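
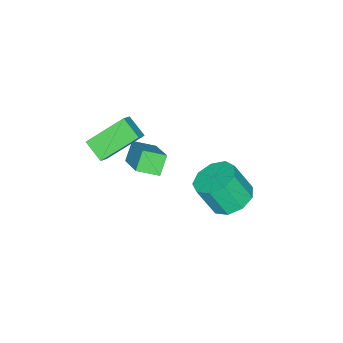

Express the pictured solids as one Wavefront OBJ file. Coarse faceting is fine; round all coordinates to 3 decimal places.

v 2.419 -4.015 2.971
v 1.14 -2.879 4.257
v 2.681 -3.044 2.373
v 1.402 -1.908 3.659
v 3.058 -3.872 3.481
v 1.779 -2.736 4.767
v 3.32 -2.901 2.883
v 2.041 -1.765 4.169
v 0.971 2.401 1.181
v 1.943 2.161 0.834
v 2.281 1.419 2.291
v 1.309 1.659 2.639
v 1.95 2.808 1.162
v 2.288 2.066 2.619
v 1.498 3.264 1.499
v 1.836 2.522 2.956
v 0.8 3.317 1.687
v 1.138 2.575 3.145
v 0.182 2.941 1.639
v 0.52 2.199 3.096
v -0.067 2.312 1.377
v 0.271 1.57 2.834
v 0.17 1.725 1.023
v 0.508 0.983 2.48
v 0.782 1.455 0.743
v 1.119 0.712 2.201
v 1.482 1.627 0.669
v 1.82 0.885 2.126
v 0.534 -3.61 -0.117
v -0.18 -3.715 0.726
v -0.102 -2.741 -0.547
v -0.816 -2.846 0.296
v 1.656 -2.234 1.004
v 0.942 -2.339 1.847
v 1.02 -1.365 0.574
v 0.306 -1.47 1.417
f 2 4 1
f 5 2 1
f 1 4 3
f 3 5 1
f 2 8 4
f 6 2 5
f 6 8 2
f 4 8 3
f 7 5 3
f 3 8 7
f 7 6 5
f 8 6 7
f 10 9 13
f 10 13 11
f 11 13 14
f 11 14 12
f 13 9 15
f 13 15 14
f 14 15 16
f 14 16 12
f 15 9 17
f 15 17 16
f 16 17 18
f 16 18 12
f 17 9 19
f 17 19 18
f 18 19 20
f 18 20 12
f 19 9 21
f 19 21 20
f 20 21 22
f 20 22 12
f 21 9 23
f 21 23 22
f 22 23 24
f 22 24 12
f 23 9 25
f 23 25 24
f 24 25 26
f 24 26 12
f 25 9 27
f 25 27 26
f 26 27 28
f 26 28 12
f 27 9 10
f 27 10 28
f 28 10 11
f 28 11 12
f 30 32 29
f 33 30 29
f 29 32 31
f 31 33 29
f 30 36 32
f 34 30 33
f 34 36 30
f 32 36 31
f 35 33 31
f 31 36 35
f 35 34 33
f 36 34 35



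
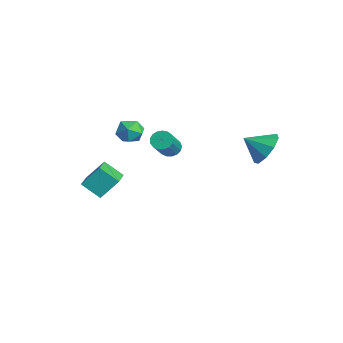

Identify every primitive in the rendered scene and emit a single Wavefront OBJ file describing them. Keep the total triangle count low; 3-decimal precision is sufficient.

v -4.633 -3.479 -4.151
v -4.499 -2.512 -3.078
v -3.956 -2.672 -4.963
v -3.822 -1.705 -3.89
v -3.058 -4.275 -3.63
v -2.924 -3.308 -2.557
v -2.381 -3.468 -4.442
v -2.247 -2.501 -3.369
v -2.593 -1.645 -0.143
v -2.107 -1.164 0.347
v -1.953 -2.756 0.313
v -1.467 -2.275 0.803
v -2.286 -2.358 0.975
v -2.682 -1.671 0.693
v -1.378 -2.249 -0.033
v -1.774 -1.562 -0.315
v -1.356 -1.537 0.414
v -1.917 -1.604 1.038
v -2.143 -2.316 -0.378
v -2.704 -2.383 0.246
v -3.879 0.912 -2.347
v -3.425 0.851 -2.78
v -2.327 -0.032 -1.505
v -2.781 0.028 -1.073
v -3.365 1.116 -2.649
v -2.267 0.233 -1.374
v -3.422 1.334 -2.448
v -2.324 0.45 -1.173
v -3.584 1.455 -2.225
v -2.487 0.572 -0.95
v -3.814 1.451 -2.029
v -2.716 0.568 -0.754
v -4.058 1.324 -1.907
v -2.961 0.441 -0.632
v -4.262 1.103 -1.885
v -3.164 0.22 -0.61
v -4.377 0.837 -1.969
v -3.28 -0.046 -0.695
v -4.379 0.589 -2.14
v -3.281 -0.294 -0.866
v -4.266 0.415 -2.359
v -3.168 -0.469 -1.084
v -4.064 0.354 -2.574
v -2.966 -0.529 -1.3
v -3.82 0.421 -2.738
v -2.722 -0.462 -1.463
v -3.589 0.601 -2.812
v -2.491 -0.283 -1.538
v 2.636 3.489 0.362
v 3.551 3.496 0.935
v 2.184 2.451 1.098
v 3.052 3.938 1.252
v 2.357 4.17 1.153
v 1.793 4.083 0.684
v 1.624 3.718 0.064
v 1.928 3.246 -0.416
v 2.563 2.887 -0.532
v 3.233 2.81 -0.229
v 3.623 3.051 0.35
f 2 4 1
f 5 2 1
f 1 4 3
f 3 5 1
f 2 8 4
f 6 2 5
f 6 8 2
f 4 8 3
f 7 5 3
f 3 8 7
f 7 6 5
f 8 6 7
f 9 20 14
f 9 14 10
f 9 10 16
f 9 16 19
f 9 19 20
f 10 14 18
f 14 20 13
f 20 19 11
f 19 16 15
f 16 10 17
f 12 18 13
f 12 13 11
f 12 11 15
f 12 15 17
f 12 17 18
f 13 18 14
f 11 13 20
f 15 11 19
f 17 15 16
f 18 17 10
f 22 21 25
f 22 25 23
f 23 25 26
f 23 26 24
f 25 21 27
f 25 27 26
f 26 27 28
f 26 28 24
f 27 21 29
f 27 29 28
f 28 29 30
f 28 30 24
f 29 21 31
f 29 31 30
f 30 31 32
f 30 32 24
f 31 21 33
f 31 33 32
f 32 33 34
f 32 34 24
f 33 21 35
f 33 35 34
f 34 35 36
f 34 36 24
f 35 21 37
f 35 37 36
f 36 37 38
f 36 38 24
f 37 21 39
f 37 39 38
f 38 39 40
f 38 40 24
f 39 21 41
f 39 41 40
f 40 41 42
f 40 42 24
f 41 21 43
f 41 43 42
f 42 43 44
f 42 44 24
f 43 21 45
f 43 45 44
f 44 45 46
f 44 46 24
f 45 21 47
f 45 47 46
f 46 47 48
f 46 48 24
f 47 21 22
f 47 22 48
f 48 22 23
f 48 23 24
f 50 49 52
f 50 52 51
f 52 49 53
f 52 53 51
f 53 49 54
f 53 54 51
f 54 49 55
f 54 55 51
f 55 49 56
f 55 56 51
f 56 49 57
f 56 57 51
f 57 49 58
f 57 58 51
f 58 49 59
f 58 59 51
f 59 49 50
f 59 50 51



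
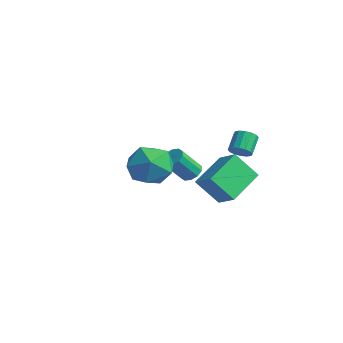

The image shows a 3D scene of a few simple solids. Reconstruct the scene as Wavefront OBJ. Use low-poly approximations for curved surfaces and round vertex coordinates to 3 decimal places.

v -0.077 3.504 -1.527
v 0.385 3.444 -1.181
v -0.061 4.136 -0.467
v -0.523 4.196 -0.813
v 0.452 3.674 -1.362
v 0.006 4.366 -0.647
v 0.378 3.859 -1.587
v -0.068 4.551 -0.872
v 0.182 3.948 -1.796
v -0.264 4.64 -1.081
v -0.084 3.919 -1.933
v -0.529 4.611 -1.218
v -0.348 3.778 -1.961
v -0.793 4.47 -1.247
v -0.539 3.564 -1.873
v -0.985 4.256 -1.159
v -0.606 3.334 -1.693
v -1.052 4.026 -0.978
v -0.532 3.149 -1.468
v -0.978 3.841 -0.753
v -0.336 3.06 -1.259
v -0.782 3.752 -0.544
v -0.071 3.089 -1.122
v -0.516 3.781 -0.407
v 0.193 3.23 -1.093
v -0.252 3.922 -0.379
v -3.934 3.61 -4.379
v -3.475 3.266 -4.614
v -3.607 2.246 -3.375
v -4.066 2.59 -3.141
v -3.319 3.528 -4.381
v -3.451 2.508 -3.143
v -3.399 3.822 -4.148
v -3.531 2.801 -2.91
v -3.683 4.034 -4.003
v -3.815 3.014 -2.765
v -4.063 4.085 -4.002
v -4.195 3.065 -2.763
v -4.393 3.954 -4.145
v -4.525 2.934 -2.906
v -4.549 3.692 -4.377
v -4.681 2.672 -3.139
v -4.469 3.399 -4.61
v -4.601 2.378 -3.372
v -4.185 3.186 -4.755
v -4.317 2.166 -3.517
v -3.805 3.135 -4.757
v -3.937 2.115 -3.518
v -1.911 2.335 -3.853
v -0.797 2.357 -3.202
v -2.444 4.168 -3.003
v -1.33 4.19 -2.352
v -1.17 3.15 -5.148
v -0.056 3.172 -4.497
v -1.703 4.983 -4.298
v -0.589 5.005 -3.647
v 0.381 -0.846 -0.094
v 1.021 -1.101 -1.114
v -1.181 -1.839 -0.826
v -0.541 -2.094 -1.846
v -0.227 -2.614 -0.776
v 0.738 -2.001 -0.324
v -0.898 -0.939 -1.616
v 0.067 -0.326 -1.164
v 0.23 -1.158 -2.054
v 0.645 -2.194 -1.535
v -0.805 -0.746 -0.405
v -0.39 -1.782 0.114
f 2 1 5
f 2 5 3
f 3 5 6
f 3 6 4
f 5 1 7
f 5 7 6
f 6 7 8
f 6 8 4
f 7 1 9
f 7 9 8
f 8 9 10
f 8 10 4
f 9 1 11
f 9 11 10
f 10 11 12
f 10 12 4
f 11 1 13
f 11 13 12
f 12 13 14
f 12 14 4
f 13 1 15
f 13 15 14
f 14 15 16
f 14 16 4
f 15 1 17
f 15 17 16
f 16 17 18
f 16 18 4
f 17 1 19
f 17 19 18
f 18 19 20
f 18 20 4
f 19 1 21
f 19 21 20
f 20 21 22
f 20 22 4
f 21 1 23
f 21 23 22
f 22 23 24
f 22 24 4
f 23 1 25
f 23 25 24
f 24 25 26
f 24 26 4
f 25 1 2
f 25 2 26
f 26 2 3
f 26 3 4
f 28 27 31
f 28 31 29
f 29 31 32
f 29 32 30
f 31 27 33
f 31 33 32
f 32 33 34
f 32 34 30
f 33 27 35
f 33 35 34
f 34 35 36
f 34 36 30
f 35 27 37
f 35 37 36
f 36 37 38
f 36 38 30
f 37 27 39
f 37 39 38
f 38 39 40
f 38 40 30
f 39 27 41
f 39 41 40
f 40 41 42
f 40 42 30
f 41 27 43
f 41 43 42
f 42 43 44
f 42 44 30
f 43 27 45
f 43 45 44
f 44 45 46
f 44 46 30
f 45 27 47
f 45 47 46
f 46 47 48
f 46 48 30
f 47 27 28
f 47 28 48
f 48 28 29
f 48 29 30
f 50 52 49
f 53 50 49
f 49 52 51
f 51 53 49
f 50 56 52
f 54 50 53
f 54 56 50
f 52 56 51
f 55 53 51
f 51 56 55
f 55 54 53
f 56 54 55
f 57 68 62
f 57 62 58
f 57 58 64
f 57 64 67
f 57 67 68
f 58 62 66
f 62 68 61
f 68 67 59
f 67 64 63
f 64 58 65
f 60 66 61
f 60 61 59
f 60 59 63
f 60 63 65
f 60 65 66
f 61 66 62
f 59 61 68
f 63 59 67
f 65 63 64
f 66 65 58



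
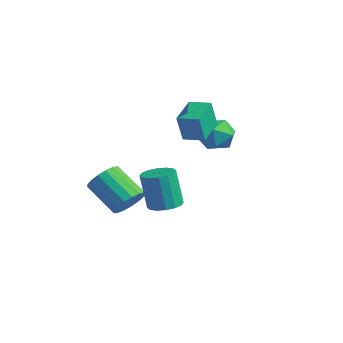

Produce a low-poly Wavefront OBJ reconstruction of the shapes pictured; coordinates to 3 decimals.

v -0.864 1.741 0.323
v -0.868 1.364 1.826
v -1.699 3.144 0.673
v -1.703 2.767 2.176
v 0.123 2.293 0.464
v 0.119 1.916 1.967
v -0.712 3.696 0.814
v -0.716 3.319 2.317
v -1.548 4.518 -0.832
v -0.512 4.296 -0.9
v -1.648 3.604 0.62
v -0.612 3.382 0.552
v -0.93 4.373 0.765
v -0.868 4.937 -0.133
v -1.292 2.963 -0.147
v -1.23 3.527 -1.045
v -0.353 3.335 -0.477
v -0.13 4.206 0.087
v -2.03 3.694 -0.367
v -1.807 4.565 0.197
v 2.655 -2.015 -1.238
v 3.318 -2.477 -1.096
v 2.867 -2.547 0.78
v 2.205 -2.085 0.638
v 3.451 -2.077 -1.049
v 3 -2.147 0.827
v 3.371 -1.66 -1.053
v 2.92 -1.73 0.823
v 3.099 -1.338 -1.106
v 2.648 -1.408 0.77
v 2.708 -1.198 -1.194
v 2.258 -1.268 0.681
v 2.304 -1.277 -1.295
v 1.853 -1.346 0.581
v 1.993 -1.553 -1.38
v 1.542 -1.623 0.496
v 1.86 -1.953 -1.427
v 1.409 -2.023 0.449
v 1.94 -2.37 -1.423
v 1.489 -2.44 0.453
v 2.212 -2.692 -1.37
v 1.761 -2.762 0.506
v 2.602 -2.832 -1.281
v 2.152 -2.902 0.594
v 3.007 -2.754 -1.181
v 2.556 -2.823 0.695
v -2.113 -0.472 -3.792
v -1.635 -1.124 -3.274
v -3.329 -1.44 -2.109
v -3.807 -0.788 -2.628
v -1.557 -0.728 -3.053
v -3.251 -1.045 -1.888
v -1.606 -0.275 -3.002
v -3.3 -0.591 -1.837
v -1.771 0.134 -3.131
v -3.465 -0.182 -1.966
v -2.015 0.404 -3.412
v -3.709 0.088 -2.247
v -2.281 0.473 -3.78
v -3.975 0.157 -2.615
v -2.509 0.326 -4.151
v -4.203 0.01 -2.986
v -2.646 -0.004 -4.44
v -4.34 -0.32 -3.275
v -2.661 -0.441 -4.58
v -4.355 -0.758 -3.415
v -2.55 -0.885 -4.54
v -4.244 -1.202 -3.375
v -2.34 -1.235 -4.329
v -4.033 -1.551 -3.164
v -2.077 -1.41 -3.995
v -3.771 -1.726 -2.83
v -1.823 -1.369 -3.614
v -3.517 -1.686 -2.449
f 2 4 1
f 5 2 1
f 1 4 3
f 3 5 1
f 2 8 4
f 6 2 5
f 6 8 2
f 4 8 3
f 7 5 3
f 3 8 7
f 7 6 5
f 8 6 7
f 9 20 14
f 9 14 10
f 9 10 16
f 9 16 19
f 9 19 20
f 10 14 18
f 14 20 13
f 20 19 11
f 19 16 15
f 16 10 17
f 12 18 13
f 12 13 11
f 12 11 15
f 12 15 17
f 12 17 18
f 13 18 14
f 11 13 20
f 15 11 19
f 17 15 16
f 18 17 10
f 22 21 25
f 22 25 23
f 23 25 26
f 23 26 24
f 25 21 27
f 25 27 26
f 26 27 28
f 26 28 24
f 27 21 29
f 27 29 28
f 28 29 30
f 28 30 24
f 29 21 31
f 29 31 30
f 30 31 32
f 30 32 24
f 31 21 33
f 31 33 32
f 32 33 34
f 32 34 24
f 33 21 35
f 33 35 34
f 34 35 36
f 34 36 24
f 35 21 37
f 35 37 36
f 36 37 38
f 36 38 24
f 37 21 39
f 37 39 38
f 38 39 40
f 38 40 24
f 39 21 41
f 39 41 40
f 40 41 42
f 40 42 24
f 41 21 43
f 41 43 42
f 42 43 44
f 42 44 24
f 43 21 45
f 43 45 44
f 44 45 46
f 44 46 24
f 45 21 22
f 45 22 46
f 46 22 23
f 46 23 24
f 48 47 51
f 48 51 49
f 49 51 52
f 49 52 50
f 51 47 53
f 51 53 52
f 52 53 54
f 52 54 50
f 53 47 55
f 53 55 54
f 54 55 56
f 54 56 50
f 55 47 57
f 55 57 56
f 56 57 58
f 56 58 50
f 57 47 59
f 57 59 58
f 58 59 60
f 58 60 50
f 59 47 61
f 59 61 60
f 60 61 62
f 60 62 50
f 61 47 63
f 61 63 62
f 62 63 64
f 62 64 50
f 63 47 65
f 63 65 64
f 64 65 66
f 64 66 50
f 65 47 67
f 65 67 66
f 66 67 68
f 66 68 50
f 67 47 69
f 67 69 68
f 68 69 70
f 68 70 50
f 69 47 71
f 69 71 70
f 70 71 72
f 70 72 50
f 71 47 73
f 71 73 72
f 72 73 74
f 72 74 50
f 73 47 48
f 73 48 74
f 74 48 49
f 74 49 50



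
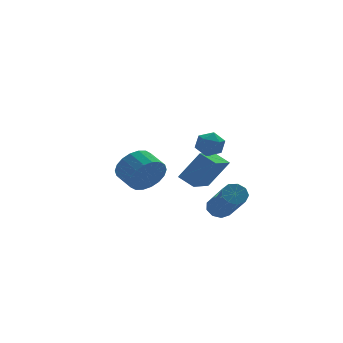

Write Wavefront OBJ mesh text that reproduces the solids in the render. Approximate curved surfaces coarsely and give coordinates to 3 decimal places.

v 1.563 -0.767 2.144
v 1.841 -0.408 2.654
v 2.559 -1.172 1.886
v 2.837 -0.813 2.396
v 2.425 -1.34 2.534
v 1.809 -1.09 2.694
v 2.591 -0.49 1.846
v 1.975 -0.24 2.006
v 2.476 -0.237 2.471
v 2.373 -0.762 2.896
v 2.027 -0.818 1.644
v 1.924 -1.343 2.069
v 2.592 2.613 -1.363
v 2.081 3.201 -0.932
v 3.691 3.961 -1.899
v 3.18 4.549 -1.468
v 3.5 2.411 -0.012
v 2.989 2.999 0.419
v 4.599 3.759 -0.548
v 4.088 4.347 -0.117
v 2.795 -0.257 -1.542
v 3.143 -0.539 -1.91
v 3.253 -2.185 -0.547
v 2.905 -1.903 -0.178
v 3.359 -0.319 -1.662
v 3.469 -1.965 -0.298
v 3.312 -0.069 -1.357
v 3.422 -1.715 0.007
v 3.022 0.092 -1.138
v 3.133 -1.554 0.225
v 2.627 0.09 -1.109
v 2.737 -1.556 0.255
v 2.31 -0.074 -1.282
v 2.42 -1.72 0.082
v 2.22 -0.324 -1.576
v 2.33 -1.97 -0.213
v 2.399 -0.543 -1.855
v 2.509 -2.189 -0.491
v 2.763 -0.628 -1.987
v 2.873 -2.274 -0.623
v -0.747 -1.965 1.225
v -0.488 -1.573 0.469
v -0.814 -0.683 0.819
v -1.073 -1.075 1.575
v -0.862 -1.679 0.39
v -1.187 -0.789 0.74
v -1.213 -1.841 0.477
v -1.538 -0.951 0.826
v -1.471 -2.028 0.711
v -1.797 -1.138 1.061
v -1.586 -2.202 1.048
v -1.912 -1.312 1.398
v -1.535 -2.33 1.42
v -1.861 -1.44 1.769
v -1.328 -2.385 1.753
v -1.654 -1.495 2.102
v -1.006 -2.357 1.981
v -1.332 -1.467 2.331
v -0.633 -2.251 2.06
v -0.958 -1.361 2.41
v -0.282 -2.089 1.974
v -0.607 -1.199 2.323
v -0.023 -1.902 1.739
v -0.349 -1.012 2.089
v 0.092 -1.728 1.402
v -0.234 -0.838 1.752
v 0.041 -1.6 1.031
v -0.285 -0.71 1.38
v -0.166 -1.545 0.698
v -0.492 -0.655 1.047
f 1 12 6
f 1 6 2
f 1 2 8
f 1 8 11
f 1 11 12
f 2 6 10
f 6 12 5
f 12 11 3
f 11 8 7
f 8 2 9
f 4 10 5
f 4 5 3
f 4 3 7
f 4 7 9
f 4 9 10
f 5 10 6
f 3 5 12
f 7 3 11
f 9 7 8
f 10 9 2
f 14 16 13
f 17 14 13
f 13 16 15
f 15 17 13
f 14 20 16
f 18 14 17
f 18 20 14
f 16 20 15
f 19 17 15
f 15 20 19
f 19 18 17
f 20 18 19
f 22 21 25
f 22 25 23
f 23 25 26
f 23 26 24
f 25 21 27
f 25 27 26
f 26 27 28
f 26 28 24
f 27 21 29
f 27 29 28
f 28 29 30
f 28 30 24
f 29 21 31
f 29 31 30
f 30 31 32
f 30 32 24
f 31 21 33
f 31 33 32
f 32 33 34
f 32 34 24
f 33 21 35
f 33 35 34
f 34 35 36
f 34 36 24
f 35 21 37
f 35 37 36
f 36 37 38
f 36 38 24
f 37 21 39
f 37 39 38
f 38 39 40
f 38 40 24
f 39 21 22
f 39 22 40
f 40 22 23
f 40 23 24
f 42 41 45
f 42 45 43
f 43 45 46
f 43 46 44
f 45 41 47
f 45 47 46
f 46 47 48
f 46 48 44
f 47 41 49
f 47 49 48
f 48 49 50
f 48 50 44
f 49 41 51
f 49 51 50
f 50 51 52
f 50 52 44
f 51 41 53
f 51 53 52
f 52 53 54
f 52 54 44
f 53 41 55
f 53 55 54
f 54 55 56
f 54 56 44
f 55 41 57
f 55 57 56
f 56 57 58
f 56 58 44
f 57 41 59
f 57 59 58
f 58 59 60
f 58 60 44
f 59 41 61
f 59 61 60
f 60 61 62
f 60 62 44
f 61 41 63
f 61 63 62
f 62 63 64
f 62 64 44
f 63 41 65
f 63 65 64
f 64 65 66
f 64 66 44
f 65 41 67
f 65 67 66
f 66 67 68
f 66 68 44
f 67 41 69
f 67 69 68
f 68 69 70
f 68 70 44
f 69 41 42
f 69 42 70
f 70 42 43
f 70 43 44



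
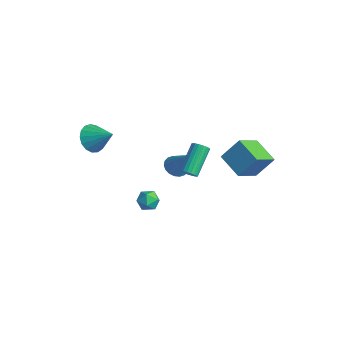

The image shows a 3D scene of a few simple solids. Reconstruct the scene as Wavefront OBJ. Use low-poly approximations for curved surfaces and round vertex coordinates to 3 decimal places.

v 2.483 0.21 0.473
v 2.723 -0.087 0.923
v 1.936 1.393 2.317
v 1.697 1.69 1.867
v 2.914 0.079 0.855
v 2.127 1.559 2.249
v 3.02 0.272 0.71
v 2.233 1.751 2.105
v 3.02 0.452 0.519
v 2.233 1.931 1.914
v 2.913 0.584 0.319
v 2.127 2.063 1.713
v 2.722 0.642 0.149
v 1.935 2.122 1.543
v 2.483 0.615 0.043
v 1.696 2.094 1.438
v 2.244 0.507 0.023
v 1.457 1.987 1.417
v 2.053 0.341 0.091
v 1.266 1.821 1.485
v 1.947 0.149 0.235
v 1.16 1.628 1.63
v 1.947 -0.031 0.426
v 1.16 1.448 1.821
v 2.053 -0.163 0.627
v 1.267 1.316 2.021
v 2.245 -0.222 0.797
v 1.458 1.258 2.191
v 2.484 -0.194 0.902
v 1.697 1.285 2.297
v 2.083 4.301 -0.104
v 2.49 2.619 0.957
v 2.586 5.303 1.291
v 2.992 3.621 2.353
v 3.848 4.319 -0.753
v 4.254 2.637 0.309
v 4.35 5.321 0.643
v 4.757 3.639 1.704
v -1.271 1.943 -2.215
v -0.58 2.101 -2.683
v -0.089 2.137 -0.405
v -0.724 2.446 -2.626
v -0.976 2.691 -2.488
v -1.287 2.789 -2.295
v -1.595 2.718 -2.087
v -1.838 2.494 -1.904
v -1.969 2.161 -1.782
v -1.962 1.784 -1.746
v -1.818 1.439 -1.803
v -1.566 1.194 -1.941
v -1.255 1.097 -2.134
v -0.948 1.167 -2.342
v -0.704 1.391 -2.526
v -0.573 1.724 -2.647
v -1.71 -3.912 2.927
v -1.022 -4.429 2.308
v -0.37 -3.308 3.913
v -1.066 -3.973 2.088
v -1.257 -3.504 2.06
v -1.552 -3.129 2.231
v -1.883 -2.932 2.562
v -2.175 -2.961 2.976
v -2.36 -3.207 3.379
v -2.396 -3.615 3.679
v -2.276 -4.09 3.806
v -2.025 -4.526 3.732
v -1.703 -4.82 3.474
v -1.382 -4.907 3.091
v -1.137 -4.765 2.67
v 0.343 -0.849 -2.189
v 1.108 -1.094 -2.353
v -0.128 -1.726 -3.067
v 0.637 -1.971 -3.231
v 0.301 -2.137 -2.502
v 0.592 -1.595 -1.959
v 0.388 -1.225 -3.461
v 0.679 -0.683 -2.918
v 1.136 -1.327 -3.14
v 1.082 -1.891 -2.547
v -0.102 -0.929 -2.873
v -0.156 -1.493 -2.28
f 2 1 5
f 2 5 3
f 3 5 6
f 3 6 4
f 5 1 7
f 5 7 6
f 6 7 8
f 6 8 4
f 7 1 9
f 7 9 8
f 8 9 10
f 8 10 4
f 9 1 11
f 9 11 10
f 10 11 12
f 10 12 4
f 11 1 13
f 11 13 12
f 12 13 14
f 12 14 4
f 13 1 15
f 13 15 14
f 14 15 16
f 14 16 4
f 15 1 17
f 15 17 16
f 16 17 18
f 16 18 4
f 17 1 19
f 17 19 18
f 18 19 20
f 18 20 4
f 19 1 21
f 19 21 20
f 20 21 22
f 20 22 4
f 21 1 23
f 21 23 22
f 22 23 24
f 22 24 4
f 23 1 25
f 23 25 24
f 24 25 26
f 24 26 4
f 25 1 27
f 25 27 26
f 26 27 28
f 26 28 4
f 27 1 29
f 27 29 28
f 28 29 30
f 28 30 4
f 29 1 2
f 29 2 30
f 30 2 3
f 30 3 4
f 32 34 31
f 35 32 31
f 31 34 33
f 33 35 31
f 32 38 34
f 36 32 35
f 36 38 32
f 34 38 33
f 37 35 33
f 33 38 37
f 37 36 35
f 38 36 37
f 40 39 42
f 40 42 41
f 42 39 43
f 42 43 41
f 43 39 44
f 43 44 41
f 44 39 45
f 44 45 41
f 45 39 46
f 45 46 41
f 46 39 47
f 46 47 41
f 47 39 48
f 47 48 41
f 48 39 49
f 48 49 41
f 49 39 50
f 49 50 41
f 50 39 51
f 50 51 41
f 51 39 52
f 51 52 41
f 52 39 53
f 52 53 41
f 53 39 54
f 53 54 41
f 54 39 40
f 54 40 41
f 56 55 58
f 56 58 57
f 58 55 59
f 58 59 57
f 59 55 60
f 59 60 57
f 60 55 61
f 60 61 57
f 61 55 62
f 61 62 57
f 62 55 63
f 62 63 57
f 63 55 64
f 63 64 57
f 64 55 65
f 64 65 57
f 65 55 66
f 65 66 57
f 66 55 67
f 66 67 57
f 67 55 68
f 67 68 57
f 68 55 69
f 68 69 57
f 69 55 56
f 69 56 57
f 70 81 75
f 70 75 71
f 70 71 77
f 70 77 80
f 70 80 81
f 71 75 79
f 75 81 74
f 81 80 72
f 80 77 76
f 77 71 78
f 73 79 74
f 73 74 72
f 73 72 76
f 73 76 78
f 73 78 79
f 74 79 75
f 72 74 81
f 76 72 80
f 78 76 77
f 79 78 71



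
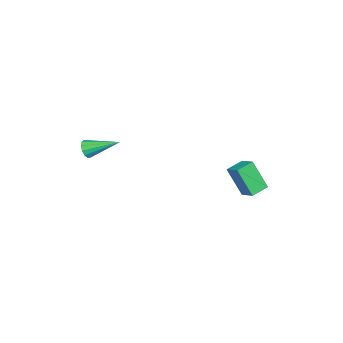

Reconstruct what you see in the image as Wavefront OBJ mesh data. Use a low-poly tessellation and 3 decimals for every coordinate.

v 2.669 -4.438 0.801
v 3.072 -4.578 1.265
v 2.371 -2.582 1.619
v 3.265 -4.432 1.005
v 3.269 -4.288 0.681
v 3.083 -4.192 0.394
v 2.765 -4.173 0.237
v 2.417 -4.239 0.258
v 2.149 -4.368 0.452
v 2.046 -4.519 0.757
v 2.141 -4.644 1.075
v 2.403 -4.704 1.306
v 2.75 -4.679 1.377
v -1.336 3.206 -3.504
v -1.432 2.242 -1.709
v -2.333 3.748 -3.266
v -2.429 2.785 -1.47
v -0.771 4.035 -3.03
v -0.867 3.072 -1.234
v -1.768 4.578 -2.791
v -1.864 3.614 -0.996
f 2 1 4
f 2 4 3
f 4 1 5
f 4 5 3
f 5 1 6
f 5 6 3
f 6 1 7
f 6 7 3
f 7 1 8
f 7 8 3
f 8 1 9
f 8 9 3
f 9 1 10
f 9 10 3
f 10 1 11
f 10 11 3
f 11 1 12
f 11 12 3
f 12 1 13
f 12 13 3
f 13 1 2
f 13 2 3
f 15 17 14
f 18 15 14
f 14 17 16
f 16 18 14
f 15 21 17
f 19 15 18
f 19 21 15
f 17 21 16
f 20 18 16
f 16 21 20
f 20 19 18
f 21 19 20



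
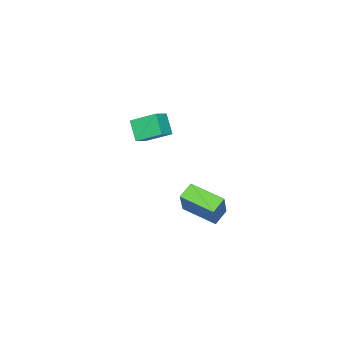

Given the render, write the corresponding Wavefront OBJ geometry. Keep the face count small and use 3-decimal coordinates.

v -1.027 2.331 -0.542
v -1.915 2.239 -0.008
v -1.541 4.223 -1.07
v -2.429 4.13 -0.536
v -0.071 3.07 1.176
v -0.959 2.977 1.71
v -0.585 4.961 0.648
v -1.473 4.869 1.182
v -4.028 -3.916 2.356
v -4.621 -2.497 3.232
v -3.651 -3.074 1.25
v -4.244 -1.656 2.126
v -3.096 -3.784 2.774
v -3.689 -2.366 3.65
v -2.719 -2.943 1.668
v -3.312 -1.524 2.544
f 2 4 1
f 5 2 1
f 1 4 3
f 3 5 1
f 2 8 4
f 6 2 5
f 6 8 2
f 4 8 3
f 7 5 3
f 3 8 7
f 7 6 5
f 8 6 7
f 10 12 9
f 13 10 9
f 9 12 11
f 11 13 9
f 10 16 12
f 14 10 13
f 14 16 10
f 12 16 11
f 15 13 11
f 11 16 15
f 15 14 13
f 16 14 15



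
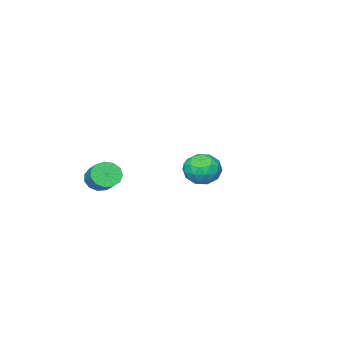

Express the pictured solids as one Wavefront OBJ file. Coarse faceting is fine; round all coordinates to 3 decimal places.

v 0.486 2.931 -1.783
v 1.056 2.243 -1.794
v -0.456 2.137 -1.026
v 0.114 1.449 -1.037
v 0.305 2.18 -0.56
v 0.888 2.671 -1.028
v -0.288 1.709 -1.792
v 0.295 2.2 -2.26
v 0.578 1.488 -1.8
v 0.945 1.779 -1.039
v -0.345 2.601 -1.781
v 0.022 2.892 -1.02
v 0.854 2.656 -1.855
v -0.254 1.724 -0.965
v -0.141 2.153 -0.685
v 0.194 1.749 -0.691
v 0.755 2.908 -1.405
v 1.09 2.503 -1.411
v 0.649 2.467 -0.686
v -0.49 1.877 -1.409
v -0.155 1.472 -1.415
v 0.406 2.631 -2.129
v 0.741 2.227 -2.135
v -0.049 1.913 -2.134
v 0.908 1.808 -1.865
v 0.354 1.342 -1.42
v 0.118 1.495 -1.864
v 0.46 1.783 -2.139
v 1.123 1.979 -1.418
v 0.569 1.513 -0.973
v 0.682 1.942 -0.692
v 1.024 2.231 -0.967
v 0.842 1.535 -1.421
v 0.031 2.867 -1.847
v -0.523 2.401 -1.402
v -0.424 2.149 -1.853
v -0.082 2.438 -2.128
v 0.246 3.038 -1.4
v -0.308 2.572 -0.955
v 0.14 2.597 -0.681
v 0.482 2.885 -0.956
v -0.242 2.845 -1.399
v -3.034 -1.612 -3.47
v -2.688 -1.589 -4.066
v -1.84 -0.866 -3.547
v -2.186 -0.888 -2.95
v -2.914 -1.313 -4.08
v -2.066 -0.59 -3.561
v -3.173 -1.118 -3.931
v -2.325 -0.394 -3.411
v -3.394 -1.054 -3.658
v -2.546 -0.331 -3.138
v -3.519 -1.14 -3.334
v -2.671 -0.417 -2.815
v -3.514 -1.352 -3.047
v -2.666 -0.629 -2.528
v -3.38 -1.634 -2.873
v -2.532 -0.911 -2.354
v -3.154 -1.91 -2.859
v -2.306 -1.187 -2.34
v -2.895 -2.106 -3.009
v -2.047 -1.382 -2.489
v -2.674 -2.169 -3.282
v -1.826 -1.446 -2.762
v -2.549 -2.083 -3.605
v -1.701 -1.36 -3.086
v -2.554 -1.871 -3.892
v -1.706 -1.148 -3.373
v 1.019 -3.883 -3.664
v 1.367 -3.63 -4.266
v 1.789 -2.623 -3.598
v 1.441 -2.877 -2.996
v 0.984 -3.465 -4.273
v 1.406 -2.458 -3.605
v 0.612 -3.432 -4.087
v 1.034 -2.425 -3.419
v 0.37 -3.543 -3.766
v 0.792 -2.536 -3.098
v 0.333 -3.762 -3.413
v 0.755 -2.755 -2.745
v 0.514 -4.02 -3.14
v 0.937 -3.013 -2.472
v 0.856 -4.234 -3.033
v 1.278 -3.227 -2.365
v 1.249 -4.337 -3.126
v 1.671 -3.33 -2.458
v 1.569 -4.296 -3.39
v 1.991 -3.289 -2.722
v 1.714 -4.124 -3.741
v 2.137 -3.117 -3.073
v 1.639 -3.876 -4.068
v 2.061 -2.869 -3.4
f 1 38 17
f 38 12 41
f 17 41 6
f 38 41 17
f 1 17 13
f 17 6 18
f 13 18 2
f 17 18 13
f 1 13 22
f 13 2 23
f 22 23 8
f 13 23 22
f 1 22 34
f 22 8 37
f 34 37 11
f 22 37 34
f 1 34 38
f 34 11 42
f 38 42 12
f 34 42 38
f 2 18 29
f 18 6 32
f 29 32 10
f 18 32 29
f 6 41 19
f 41 12 40
f 19 40 5
f 41 40 19
f 12 42 39
f 42 11 35
f 39 35 3
f 42 35 39
f 11 37 36
f 37 8 24
f 36 24 7
f 37 24 36
f 8 23 28
f 23 2 25
f 28 25 9
f 23 25 28
f 4 30 16
f 30 10 31
f 16 31 5
f 30 31 16
f 4 16 14
f 16 5 15
f 14 15 3
f 16 15 14
f 4 14 21
f 14 3 20
f 21 20 7
f 14 20 21
f 4 21 26
f 21 7 27
f 26 27 9
f 21 27 26
f 4 26 30
f 26 9 33
f 30 33 10
f 26 33 30
f 5 31 19
f 31 10 32
f 19 32 6
f 31 32 19
f 3 15 39
f 15 5 40
f 39 40 12
f 15 40 39
f 7 20 36
f 20 3 35
f 36 35 11
f 20 35 36
f 9 27 28
f 27 7 24
f 28 24 8
f 27 24 28
f 10 33 29
f 33 9 25
f 29 25 2
f 33 25 29
f 44 43 47
f 44 47 45
f 45 47 48
f 45 48 46
f 47 43 49
f 47 49 48
f 48 49 50
f 48 50 46
f 49 43 51
f 49 51 50
f 50 51 52
f 50 52 46
f 51 43 53
f 51 53 52
f 52 53 54
f 52 54 46
f 53 43 55
f 53 55 54
f 54 55 56
f 54 56 46
f 55 43 57
f 55 57 56
f 56 57 58
f 56 58 46
f 57 43 59
f 57 59 58
f 58 59 60
f 58 60 46
f 59 43 61
f 59 61 60
f 60 61 62
f 60 62 46
f 61 43 63
f 61 63 62
f 62 63 64
f 62 64 46
f 63 43 65
f 63 65 64
f 64 65 66
f 64 66 46
f 65 43 67
f 65 67 66
f 66 67 68
f 66 68 46
f 67 43 44
f 67 44 68
f 68 44 45
f 68 45 46
f 70 69 73
f 70 73 71
f 71 73 74
f 71 74 72
f 73 69 75
f 73 75 74
f 74 75 76
f 74 76 72
f 75 69 77
f 75 77 76
f 76 77 78
f 76 78 72
f 77 69 79
f 77 79 78
f 78 79 80
f 78 80 72
f 79 69 81
f 79 81 80
f 80 81 82
f 80 82 72
f 81 69 83
f 81 83 82
f 82 83 84
f 82 84 72
f 83 69 85
f 83 85 84
f 84 85 86
f 84 86 72
f 85 69 87
f 85 87 86
f 86 87 88
f 86 88 72
f 87 69 89
f 87 89 88
f 88 89 90
f 88 90 72
f 89 69 91
f 89 91 90
f 90 91 92
f 90 92 72
f 91 69 70
f 91 70 92
f 92 70 71
f 92 71 72



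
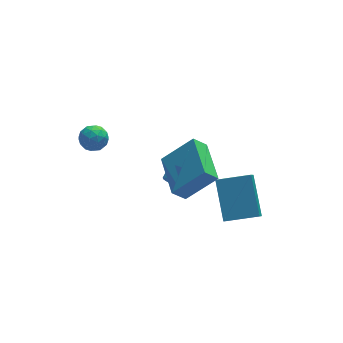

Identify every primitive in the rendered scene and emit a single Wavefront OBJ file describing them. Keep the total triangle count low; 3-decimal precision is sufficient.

v -1.93 2.685 -0.607
v -1.379 2.327 -0.939
v -2.501 1.653 -0.441
v -1.95 1.295 -0.773
v -1.843 1.605 -0.113
v -1.491 2.243 -0.216
v -2.389 1.737 -1.164
v -2.037 2.375 -1.267
v -1.663 1.741 -1.283
v -1.326 1.66 -0.634
v -2.554 2.32 -0.746
v -2.217 2.239 -0.097
v -1.605 2.597 -0.788
v -2.275 1.383 -0.592
v -2.213 1.566 -0.205
v -1.889 1.355 -0.4
v -1.67 2.547 -0.363
v -1.346 2.337 -0.558
v -1.619 1.912 -0.073
v -2.534 1.643 -0.822
v -2.21 1.433 -1.017
v -1.991 2.625 -0.98
v -1.667 2.414 -1.175
v -2.261 2.068 -1.307
v -1.447 2.042 -1.185
v -1.783 1.435 -1.087
v -2.041 1.695 -1.317
v -1.834 2.07 -1.377
v -1.249 1.994 -0.803
v -1.584 1.387 -0.705
v -1.522 1.569 -0.318
v -1.315 1.944 -0.378
v -1.416 1.65 -1.005
v -2.296 2.593 -0.675
v -2.631 1.986 -0.577
v -2.565 2.036 -1.002
v -2.358 2.411 -1.062
v -2.097 2.545 -0.293
v -2.433 1.938 -0.195
v -2.046 1.91 -0.003
v -1.839 2.285 -0.063
v -2.464 2.33 -0.375
v 3.128 -2.127 -4.356
v 2.828 -2.649 -3.687
v 3.249 -0.438 -2.983
v 2.949 -0.96 -2.314
v 4.671 -2.54 -3.986
v 4.371 -3.062 -3.317
v 4.792 -0.851 -2.613
v 4.492 -1.373 -1.944
v -0.123 -4.578 1.626
v 1.256 -4.766 2.919
v 0.008 -2.448 1.797
v 1.387 -2.637 3.09
v 0.493 -4.563 0.97
v 1.872 -4.752 2.263
v 0.624 -2.434 1.141
v 2.003 -2.622 2.434
v 1.254 -0.063 -2.962
v 1.582 -0.074 -3.416
v 2.594 0.991 -2.712
v 2.266 1.003 -2.258
v 1.408 0.124 -3.467
v 2.421 1.189 -2.763
v 1.2 0.279 -3.402
v 2.212 1.345 -2.698
v 1.004 0.356 -3.237
v 2.016 1.422 -2.532
v 0.865 0.337 -3.008
v 1.877 1.403 -2.304
v 0.815 0.227 -2.769
v 1.827 1.292 -2.065
v 0.866 0.05 -2.575
v 1.878 1.115 -1.87
v 1.005 -0.153 -2.469
v 2.018 0.913 -1.764
v 1.202 -0.335 -2.476
v 2.214 0.73 -1.771
v 1.41 -0.455 -2.594
v 2.423 0.611 -1.89
v 1.583 -0.485 -2.797
v 2.595 0.581 -2.093
v 1.68 -0.418 -3.038
v 2.693 0.648 -2.333
v 1.68 -0.27 -3.261
v 2.692 0.796 -2.557
f 1 38 17
f 38 12 41
f 17 41 6
f 38 41 17
f 1 17 13
f 17 6 18
f 13 18 2
f 17 18 13
f 1 13 22
f 13 2 23
f 22 23 8
f 13 23 22
f 1 22 34
f 22 8 37
f 34 37 11
f 22 37 34
f 1 34 38
f 34 11 42
f 38 42 12
f 34 42 38
f 2 18 29
f 18 6 32
f 29 32 10
f 18 32 29
f 6 41 19
f 41 12 40
f 19 40 5
f 41 40 19
f 12 42 39
f 42 11 35
f 39 35 3
f 42 35 39
f 11 37 36
f 37 8 24
f 36 24 7
f 37 24 36
f 8 23 28
f 23 2 25
f 28 25 9
f 23 25 28
f 4 30 16
f 30 10 31
f 16 31 5
f 30 31 16
f 4 16 14
f 16 5 15
f 14 15 3
f 16 15 14
f 4 14 21
f 14 3 20
f 21 20 7
f 14 20 21
f 4 21 26
f 21 7 27
f 26 27 9
f 21 27 26
f 4 26 30
f 26 9 33
f 30 33 10
f 26 33 30
f 5 31 19
f 31 10 32
f 19 32 6
f 31 32 19
f 3 15 39
f 15 5 40
f 39 40 12
f 15 40 39
f 7 20 36
f 20 3 35
f 36 35 11
f 20 35 36
f 9 27 28
f 27 7 24
f 28 24 8
f 27 24 28
f 10 33 29
f 33 9 25
f 29 25 2
f 33 25 29
f 44 46 43
f 47 44 43
f 43 46 45
f 45 47 43
f 44 50 46
f 48 44 47
f 48 50 44
f 46 50 45
f 49 47 45
f 45 50 49
f 49 48 47
f 50 48 49
f 52 54 51
f 55 52 51
f 51 54 53
f 53 55 51
f 52 58 54
f 56 52 55
f 56 58 52
f 54 58 53
f 57 55 53
f 53 58 57
f 57 56 55
f 58 56 57
f 60 59 63
f 60 63 61
f 61 63 64
f 61 64 62
f 63 59 65
f 63 65 64
f 64 65 66
f 64 66 62
f 65 59 67
f 65 67 66
f 66 67 68
f 66 68 62
f 67 59 69
f 67 69 68
f 68 69 70
f 68 70 62
f 69 59 71
f 69 71 70
f 70 71 72
f 70 72 62
f 71 59 73
f 71 73 72
f 72 73 74
f 72 74 62
f 73 59 75
f 73 75 74
f 74 75 76
f 74 76 62
f 75 59 77
f 75 77 76
f 76 77 78
f 76 78 62
f 77 59 79
f 77 79 78
f 78 79 80
f 78 80 62
f 79 59 81
f 79 81 80
f 80 81 82
f 80 82 62
f 81 59 83
f 81 83 82
f 82 83 84
f 82 84 62
f 83 59 85
f 83 85 84
f 84 85 86
f 84 86 62
f 85 59 60
f 85 60 86
f 86 60 61
f 86 61 62



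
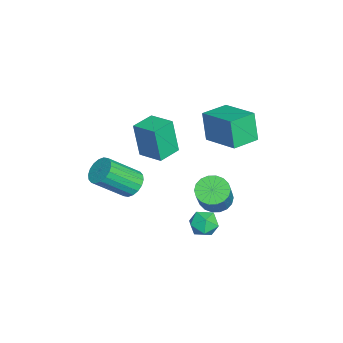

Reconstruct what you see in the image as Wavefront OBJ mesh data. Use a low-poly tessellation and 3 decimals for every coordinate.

v 1.778 3.037 -1.284
v 2.395 3.311 -1.749
v 1.785 1.889 -1.951
v 2.402 2.163 -2.416
v 2.529 1.997 -1.623
v 2.525 2.706 -1.211
v 1.655 2.494 -2.489
v 1.651 3.203 -2.077
v 2.319 2.976 -2.494
v 2.859 2.668 -1.959
v 1.321 2.532 -1.741
v 1.861 2.224 -1.206
v -2.872 2.416 0.41
v -3.269 2.192 2.069
v -3.931 3.53 0.308
v -4.327 3.306 1.967
v -1.413 3.854 0.953
v -1.809 3.63 2.612
v -2.471 4.968 0.851
v -2.868 4.744 2.51
v 2.397 -0.745 1.122
v 2.827 -1.095 0.574
v 3.394 -2.524 1.929
v 2.963 -2.175 2.478
v 3.051 -0.871 0.716
v 3.617 -2.3 2.072
v 3.145 -0.622 0.939
v 3.711 -2.052 2.295
v 3.091 -0.398 1.199
v 3.657 -1.827 2.554
v 2.899 -0.242 1.443
v 3.466 -1.672 2.798
v 2.608 -0.186 1.623
v 3.175 -1.616 2.979
v 2.275 -0.241 1.705
v 2.842 -1.671 3.06
v 1.966 -0.396 1.671
v 2.533 -1.825 3.026
v 1.743 -0.62 1.528
v 2.309 -2.049 2.884
v 1.649 -0.868 1.305
v 2.215 -2.298 2.661
v 1.703 -1.093 1.046
v 2.269 -2.522 2.401
v 1.894 -1.248 0.802
v 2.461 -2.678 2.157
v 2.185 -1.304 0.621
v 2.752 -2.734 1.977
v 2.518 -1.249 0.54
v 3.085 -2.679 1.895
v -1.748 2.977 -3.138
v -1.067 2.833 -3.676
v 0.249 2.718 -1.98
v -0.432 2.863 -1.442
v -1.072 3.223 -3.646
v 0.244 3.109 -1.949
v -1.212 3.565 -3.514
v 0.104 3.45 -1.818
v -1.457 3.79 -3.309
v -0.141 3.676 -1.612
v -1.761 3.854 -3.069
v -0.445 3.74 -1.373
v -2.061 3.745 -2.843
v -0.745 3.631 -1.147
v -2.3 3.483 -2.676
v -0.984 3.369 -0.98
v -2.429 3.122 -2.6
v -1.113 3.007 -0.904
v -2.424 2.731 -2.631
v -1.108 2.617 -0.934
v -2.284 2.39 -2.762
v -0.968 2.275 -1.066
v -2.039 2.164 -2.968
v -0.723 2.05 -1.271
v -1.735 2.1 -3.207
v -0.419 1.986 -1.511
v -1.435 2.209 -3.433
v -0.119 2.095 -1.737
v -1.196 2.471 -3.6
v 0.12 2.357 -1.904
v -0.104 0.259 2.108
v -0.282 -0.047 4.015
v 0.714 1.318 2.354
v 0.535 1.012 4.261
v 0.905 -0.512 2.079
v 0.726 -0.818 3.986
v 1.722 0.547 2.325
v 1.544 0.241 4.232
f 1 12 6
f 1 6 2
f 1 2 8
f 1 8 11
f 1 11 12
f 2 6 10
f 6 12 5
f 12 11 3
f 11 8 7
f 8 2 9
f 4 10 5
f 4 5 3
f 4 3 7
f 4 7 9
f 4 9 10
f 5 10 6
f 3 5 12
f 7 3 11
f 9 7 8
f 10 9 2
f 14 16 13
f 17 14 13
f 13 16 15
f 15 17 13
f 14 20 16
f 18 14 17
f 18 20 14
f 16 20 15
f 19 17 15
f 15 20 19
f 19 18 17
f 20 18 19
f 22 21 25
f 22 25 23
f 23 25 26
f 23 26 24
f 25 21 27
f 25 27 26
f 26 27 28
f 26 28 24
f 27 21 29
f 27 29 28
f 28 29 30
f 28 30 24
f 29 21 31
f 29 31 30
f 30 31 32
f 30 32 24
f 31 21 33
f 31 33 32
f 32 33 34
f 32 34 24
f 33 21 35
f 33 35 34
f 34 35 36
f 34 36 24
f 35 21 37
f 35 37 36
f 36 37 38
f 36 38 24
f 37 21 39
f 37 39 38
f 38 39 40
f 38 40 24
f 39 21 41
f 39 41 40
f 40 41 42
f 40 42 24
f 41 21 43
f 41 43 42
f 42 43 44
f 42 44 24
f 43 21 45
f 43 45 44
f 44 45 46
f 44 46 24
f 45 21 47
f 45 47 46
f 46 47 48
f 46 48 24
f 47 21 49
f 47 49 48
f 48 49 50
f 48 50 24
f 49 21 22
f 49 22 50
f 50 22 23
f 50 23 24
f 52 51 55
f 52 55 53
f 53 55 56
f 53 56 54
f 55 51 57
f 55 57 56
f 56 57 58
f 56 58 54
f 57 51 59
f 57 59 58
f 58 59 60
f 58 60 54
f 59 51 61
f 59 61 60
f 60 61 62
f 60 62 54
f 61 51 63
f 61 63 62
f 62 63 64
f 62 64 54
f 63 51 65
f 63 65 64
f 64 65 66
f 64 66 54
f 65 51 67
f 65 67 66
f 66 67 68
f 66 68 54
f 67 51 69
f 67 69 68
f 68 69 70
f 68 70 54
f 69 51 71
f 69 71 70
f 70 71 72
f 70 72 54
f 71 51 73
f 71 73 72
f 72 73 74
f 72 74 54
f 73 51 75
f 73 75 74
f 74 75 76
f 74 76 54
f 75 51 77
f 75 77 76
f 76 77 78
f 76 78 54
f 77 51 79
f 77 79 78
f 78 79 80
f 78 80 54
f 79 51 52
f 79 52 80
f 80 52 53
f 80 53 54
f 82 84 81
f 85 82 81
f 81 84 83
f 83 85 81
f 82 88 84
f 86 82 85
f 86 88 82
f 84 88 83
f 87 85 83
f 83 88 87
f 87 86 85
f 88 86 87



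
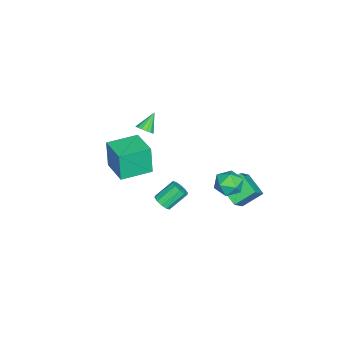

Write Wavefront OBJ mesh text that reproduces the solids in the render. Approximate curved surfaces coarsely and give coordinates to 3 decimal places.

v -1.856 -2.411 1.401
v -1.473 -2.185 1.708
v -2.704 -2.109 2.239
v -1.563 -1.979 1.541
v -1.732 -1.889 1.338
v -1.934 -1.939 1.151
v -2.115 -2.116 1.031
v -2.227 -2.371 1.011
v -2.238 -2.638 1.095
v -2.148 -2.843 1.261
v -1.979 -2.933 1.465
v -1.777 -2.883 1.652
v -1.596 -2.707 1.771
v -1.485 -2.451 1.792
v -0.857 -1.157 -3.675
v -0.354 -1.042 -3.409
v -1.021 -0.228 -2.5
v -1.523 -0.343 -2.765
v -0.403 -0.795 -3.665
v -1.07 0.018 -2.756
v -0.625 -0.687 -3.924
v -1.292 0.126 -3.015
v -0.936 -0.758 -4.089
v -1.602 0.055 -3.18
v -1.216 -0.981 -4.095
v -1.883 -0.168 -3.186
v -1.359 -1.272 -3.94
v -2.026 -0.458 -3.031
v -1.31 -1.518 -3.684
v -1.977 -0.705 -2.775
v -1.088 -1.626 -3.425
v -1.755 -0.813 -2.516
v -0.778 -1.555 -3.26
v -1.444 -0.742 -2.351
v -0.497 -1.332 -3.254
v -1.164 -0.519 -2.345
v -2.401 1.622 -2.867
v -3.009 2.611 -2.049
v -3.381 1.839 -3.857
v -3.989 2.828 -3.039
v -1.551 2.652 -3.481
v -2.159 3.641 -2.663
v -2.531 2.869 -4.471
v -3.139 3.858 -3.653
v -4.402 -3.517 -3.455
v -4.584 -3.647 -1.669
v -3.04 -2.346 -3.231
v -3.222 -2.476 -1.445
v -3.178 -4.944 -3.435
v -3.36 -5.074 -1.649
v -1.816 -3.773 -3.211
v -1.998 -3.903 -1.425
v -0.061 3.165 0.04
v 0.719 3.523 -0.043
v 0.481 2.177 0.863
v 1.261 2.535 0.78
v 0.644 2.943 1.224
v 0.309 3.553 0.715
v 0.891 2.147 0.105
v 0.556 2.757 -0.404
v 1.307 2.894 -0.003
v 1.155 3.386 0.688
v 0.045 2.314 0.132
v -0.107 2.806 0.823
f 2 1 4
f 2 4 3
f 4 1 5
f 4 5 3
f 5 1 6
f 5 6 3
f 6 1 7
f 6 7 3
f 7 1 8
f 7 8 3
f 8 1 9
f 8 9 3
f 9 1 10
f 9 10 3
f 10 1 11
f 10 11 3
f 11 1 12
f 11 12 3
f 12 1 13
f 12 13 3
f 13 1 14
f 13 14 3
f 14 1 2
f 14 2 3
f 16 15 19
f 16 19 17
f 17 19 20
f 17 20 18
f 19 15 21
f 19 21 20
f 20 21 22
f 20 22 18
f 21 15 23
f 21 23 22
f 22 23 24
f 22 24 18
f 23 15 25
f 23 25 24
f 24 25 26
f 24 26 18
f 25 15 27
f 25 27 26
f 26 27 28
f 26 28 18
f 27 15 29
f 27 29 28
f 28 29 30
f 28 30 18
f 29 15 31
f 29 31 30
f 30 31 32
f 30 32 18
f 31 15 33
f 31 33 32
f 32 33 34
f 32 34 18
f 33 15 35
f 33 35 34
f 34 35 36
f 34 36 18
f 35 15 16
f 35 16 36
f 36 16 17
f 36 17 18
f 38 40 37
f 41 38 37
f 37 40 39
f 39 41 37
f 38 44 40
f 42 38 41
f 42 44 38
f 40 44 39
f 43 41 39
f 39 44 43
f 43 42 41
f 44 42 43
f 46 48 45
f 49 46 45
f 45 48 47
f 47 49 45
f 46 52 48
f 50 46 49
f 50 52 46
f 48 52 47
f 51 49 47
f 47 52 51
f 51 50 49
f 52 50 51
f 53 64 58
f 53 58 54
f 53 54 60
f 53 60 63
f 53 63 64
f 54 58 62
f 58 64 57
f 64 63 55
f 63 60 59
f 60 54 61
f 56 62 57
f 56 57 55
f 56 55 59
f 56 59 61
f 56 61 62
f 57 62 58
f 55 57 64
f 59 55 63
f 61 59 60
f 62 61 54



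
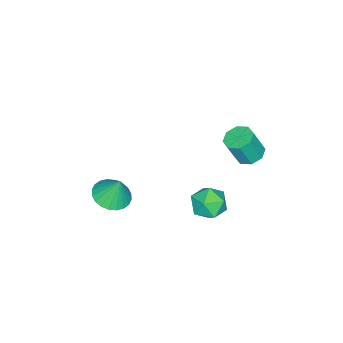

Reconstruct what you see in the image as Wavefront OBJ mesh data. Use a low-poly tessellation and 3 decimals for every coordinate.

v -0.09 2.899 -2.204
v 0.608 2.762 -2.965
v -0.768 1.398 -2.555
v -0.07 1.261 -3.316
v 0.236 1.251 -2.321
v 0.655 2.179 -2.104
v -0.815 1.981 -3.416
v -0.396 2.909 -3.199
v 0.16 2.195 -3.714
v 0.809 1.744 -3.037
v -0.969 2.416 -2.483
v -0.32 1.965 -1.806
v 0.82 -2.91 -3.83
v 1.783 -3.28 -3.704
v 0.84 -2.37 -2.41
v 1.859 -2.908 -3.846
v 1.778 -2.536 -3.986
v 1.55 -2.221 -4.103
v 1.211 -2.011 -4.178
v 0.812 -1.938 -4.2
v 0.415 -2.012 -4.165
v 0.079 -2.224 -4.08
v -0.144 -2.539 -3.957
v -0.22 -2.912 -3.814
v -0.138 -3.284 -3.674
v 0.089 -3.599 -3.558
v 0.428 -3.809 -3.483
v 0.827 -3.882 -3.461
v 1.224 -3.807 -3.495
v 1.56 -3.596 -3.581
v -1.475 3.535 0.784
v -0.814 3.96 0.704
v -0.363 3.53 2.156
v -1.025 3.105 2.236
v -1.269 4.281 0.94
v -0.818 3.851 2.393
v -1.844 4.165 1.085
v -1.393 3.736 2.537
v -2.204 3.68 1.053
v -1.753 3.251 2.505
v -2.137 3.11 0.864
v -1.686 2.68 2.316
v -1.682 2.789 0.627
v -1.231 2.359 2.08
v -1.107 2.904 0.483
v -0.656 2.475 1.935
v -0.747 3.389 0.515
v -0.296 2.96 1.967
f 1 12 6
f 1 6 2
f 1 2 8
f 1 8 11
f 1 11 12
f 2 6 10
f 6 12 5
f 12 11 3
f 11 8 7
f 8 2 9
f 4 10 5
f 4 5 3
f 4 3 7
f 4 7 9
f 4 9 10
f 5 10 6
f 3 5 12
f 7 3 11
f 9 7 8
f 10 9 2
f 14 13 16
f 14 16 15
f 16 13 17
f 16 17 15
f 17 13 18
f 17 18 15
f 18 13 19
f 18 19 15
f 19 13 20
f 19 20 15
f 20 13 21
f 20 21 15
f 21 13 22
f 21 22 15
f 22 13 23
f 22 23 15
f 23 13 24
f 23 24 15
f 24 13 25
f 24 25 15
f 25 13 26
f 25 26 15
f 26 13 27
f 26 27 15
f 27 13 28
f 27 28 15
f 28 13 29
f 28 29 15
f 29 13 30
f 29 30 15
f 30 13 14
f 30 14 15
f 32 31 35
f 32 35 33
f 33 35 36
f 33 36 34
f 35 31 37
f 35 37 36
f 36 37 38
f 36 38 34
f 37 31 39
f 37 39 38
f 38 39 40
f 38 40 34
f 39 31 41
f 39 41 40
f 40 41 42
f 40 42 34
f 41 31 43
f 41 43 42
f 42 43 44
f 42 44 34
f 43 31 45
f 43 45 44
f 44 45 46
f 44 46 34
f 45 31 47
f 45 47 46
f 46 47 48
f 46 48 34
f 47 31 32
f 47 32 48
f 48 32 33
f 48 33 34



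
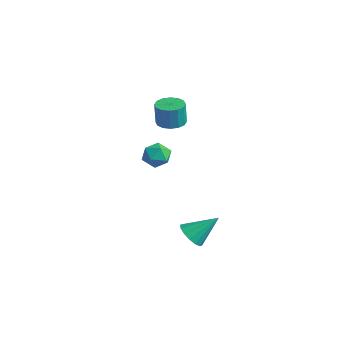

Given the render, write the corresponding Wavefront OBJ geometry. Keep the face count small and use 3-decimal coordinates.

v 3.594 -4.634 -2.16
v 4.26 -5.176 -1.928
v 4.226 -3.326 -0.92
v 4.427 -4.926 -2.277
v 4.37 -4.597 -2.595
v 4.105 -4.278 -2.796
v 3.703 -4.055 -2.827
v 3.272 -3.986 -2.679
v 2.928 -4.092 -2.392
v 2.761 -4.342 -2.043
v 2.818 -4.671 -1.726
v 3.083 -4.99 -1.524
v 3.485 -5.213 -1.493
v 3.916 -5.281 -1.641
v -2.491 -2.082 2.828
v -1.634 -2.138 2.787
v -1.571 -2.254 4.251
v -2.429 -2.198 4.292
v -1.72 -1.703 2.825
v -1.657 -1.819 4.289
v -2.012 -1.369 2.864
v -1.949 -1.485 4.328
v -2.433 -1.227 2.893
v -2.37 -1.342 4.357
v -2.869 -1.313 2.905
v -2.806 -1.429 4.369
v -3.204 -1.606 2.896
v -3.141 -1.722 4.36
v -3.349 -2.026 2.869
v -3.286 -2.142 4.333
v -3.263 -2.461 2.831
v -3.2 -2.577 4.295
v -2.971 -2.795 2.792
v -2.908 -2.911 4.256
v -2.55 -2.938 2.763
v -2.487 -3.053 4.227
v -2.114 -2.851 2.751
v -2.051 -2.967 4.215
v -1.779 -2.558 2.76
v -1.716 -2.674 4.224
v -4.282 -1.547 -0.566
v -3.492 -1.692 -1.046
v -4.048 -2.828 0.206
v -3.258 -2.973 -0.274
v -3.309 -2.27 0.341
v -3.453 -1.478 -0.136
v -4.087 -3.042 -0.704
v -4.231 -2.25 -1.181
v -3.371 -2.616 -1.132
v -2.891 -2.139 -0.486
v -4.649 -2.381 -0.354
v -4.169 -1.904 0.292
f 2 1 4
f 2 4 3
f 4 1 5
f 4 5 3
f 5 1 6
f 5 6 3
f 6 1 7
f 6 7 3
f 7 1 8
f 7 8 3
f 8 1 9
f 8 9 3
f 9 1 10
f 9 10 3
f 10 1 11
f 10 11 3
f 11 1 12
f 11 12 3
f 12 1 13
f 12 13 3
f 13 1 14
f 13 14 3
f 14 1 2
f 14 2 3
f 16 15 19
f 16 19 17
f 17 19 20
f 17 20 18
f 19 15 21
f 19 21 20
f 20 21 22
f 20 22 18
f 21 15 23
f 21 23 22
f 22 23 24
f 22 24 18
f 23 15 25
f 23 25 24
f 24 25 26
f 24 26 18
f 25 15 27
f 25 27 26
f 26 27 28
f 26 28 18
f 27 15 29
f 27 29 28
f 28 29 30
f 28 30 18
f 29 15 31
f 29 31 30
f 30 31 32
f 30 32 18
f 31 15 33
f 31 33 32
f 32 33 34
f 32 34 18
f 33 15 35
f 33 35 34
f 34 35 36
f 34 36 18
f 35 15 37
f 35 37 36
f 36 37 38
f 36 38 18
f 37 15 39
f 37 39 38
f 38 39 40
f 38 40 18
f 39 15 16
f 39 16 40
f 40 16 17
f 40 17 18
f 41 52 46
f 41 46 42
f 41 42 48
f 41 48 51
f 41 51 52
f 42 46 50
f 46 52 45
f 52 51 43
f 51 48 47
f 48 42 49
f 44 50 45
f 44 45 43
f 44 43 47
f 44 47 49
f 44 49 50
f 45 50 46
f 43 45 52
f 47 43 51
f 49 47 48
f 50 49 42



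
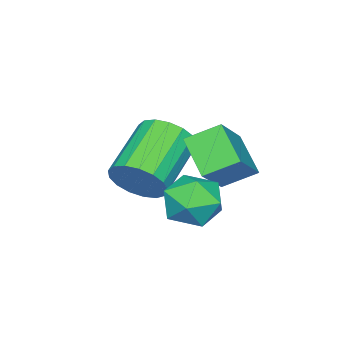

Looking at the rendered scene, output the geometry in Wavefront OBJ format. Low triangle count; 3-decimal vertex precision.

v 2.156 1.287 -4.051
v 2.567 0.73 -3.386
v 0.615 0.415 -2.444
v 0.204 0.973 -3.109
v 2.587 1.151 -3.204
v 0.635 0.836 -2.262
v 2.508 1.604 -3.216
v 0.556 1.289 -2.274
v 2.349 1.984 -3.419
v 0.397 1.669 -2.477
v 2.145 2.204 -3.767
v 0.193 1.89 -2.825
v 1.944 2.215 -4.18
v -0.008 1.9 -3.238
v 1.792 2.013 -4.563
v -0.16 1.698 -3.621
v 1.723 1.645 -4.83
v -0.229 1.33 -3.888
v 1.753 1.195 -4.917
v -0.199 0.88 -3.975
v 1.875 0.766 -4.807
v -0.077 0.451 -3.865
v 2.062 0.456 -4.523
v 0.11 0.142 -3.581
v 2.27 0.337 -4.131
v 0.319 0.023 -3.189
v 2.453 0.436 -3.721
v 0.501 0.122 -2.779
v 3.151 4.841 -3.168
v 3.546 4.505 -4.034
v 2.734 3.315 -2.766
v 3.129 2.979 -3.632
v 3.733 3.338 -2.908
v 3.991 4.281 -3.157
v 2.289 3.539 -3.643
v 2.547 4.482 -3.892
v 3.012 3.7 -4.328
v 3.905 3.576 -3.874
v 2.375 4.244 -2.926
v 3.268 4.12 -2.472
v 0.361 2.36 -3.221
v -0.299 3.222 -2.644
v 0.965 3.419 -4.112
v 0.305 4.281 -3.535
v 1.735 2.599 -2.005
v 1.075 3.461 -1.428
v 2.339 3.658 -2.896
v 1.679 4.52 -2.319
f 2 1 5
f 2 5 3
f 3 5 6
f 3 6 4
f 5 1 7
f 5 7 6
f 6 7 8
f 6 8 4
f 7 1 9
f 7 9 8
f 8 9 10
f 8 10 4
f 9 1 11
f 9 11 10
f 10 11 12
f 10 12 4
f 11 1 13
f 11 13 12
f 12 13 14
f 12 14 4
f 13 1 15
f 13 15 14
f 14 15 16
f 14 16 4
f 15 1 17
f 15 17 16
f 16 17 18
f 16 18 4
f 17 1 19
f 17 19 18
f 18 19 20
f 18 20 4
f 19 1 21
f 19 21 20
f 20 21 22
f 20 22 4
f 21 1 23
f 21 23 22
f 22 23 24
f 22 24 4
f 23 1 25
f 23 25 24
f 24 25 26
f 24 26 4
f 25 1 27
f 25 27 26
f 26 27 28
f 26 28 4
f 27 1 2
f 27 2 28
f 28 2 3
f 28 3 4
f 29 40 34
f 29 34 30
f 29 30 36
f 29 36 39
f 29 39 40
f 30 34 38
f 34 40 33
f 40 39 31
f 39 36 35
f 36 30 37
f 32 38 33
f 32 33 31
f 32 31 35
f 32 35 37
f 32 37 38
f 33 38 34
f 31 33 40
f 35 31 39
f 37 35 36
f 38 37 30
f 42 44 41
f 45 42 41
f 41 44 43
f 43 45 41
f 42 48 44
f 46 42 45
f 46 48 42
f 44 48 43
f 47 45 43
f 43 48 47
f 47 46 45
f 48 46 47



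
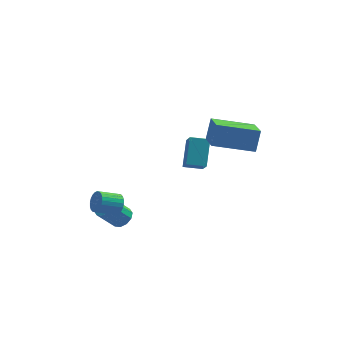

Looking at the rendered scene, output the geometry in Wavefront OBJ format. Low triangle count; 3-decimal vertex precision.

v -3.346 -1.216 -1.364
v -2.878 -1.22 -1.005
v -3.686 -1.489 0.043
v -4.154 -1.484 -0.316
v -3.008 -0.879 -1.017
v -3.815 -1.148 0.031
v -3.267 -0.667 -1.162
v -4.074 -0.936 -0.114
v -3.556 -0.664 -1.384
v -4.363 -0.933 -0.336
v -3.765 -0.872 -1.598
v -4.572 -1.141 -0.551
v -3.814 -1.211 -1.723
v -4.622 -1.48 -0.675
v -3.685 -1.552 -1.711
v -4.492 -1.821 -0.663
v -3.426 -1.764 -1.566
v -4.233 -2.033 -0.518
v -3.137 -1.767 -1.344
v -3.944 -2.036 -0.296
v -2.928 -1.559 -1.129
v -3.735 -1.828 -0.082
v -3.504 -2.437 0.626
v -3.354 -2.178 1.111
v -4.306 -2.504 1.579
v -4.456 -2.763 1.094
v -3.461 -2.015 1.006
v -4.414 -2.34 1.474
v -3.576 -1.915 0.843
v -4.528 -2.241 1.311
v -3.679 -1.895 0.647
v -4.631 -2.221 1.115
v -3.755 -1.958 0.448
v -4.708 -2.283 0.916
v -3.794 -2.093 0.276
v -4.746 -2.419 0.744
v -3.788 -2.281 0.157
v -4.74 -2.607 0.625
v -3.739 -2.493 0.109
v -4.691 -2.818 0.578
v -3.654 -2.696 0.141
v -4.606 -3.022 0.609
v -3.546 -2.86 0.246
v -4.499 -3.185 0.714
v -3.432 -2.959 0.409
v -4.384 -3.285 0.877
v -3.329 -2.979 0.605
v -4.281 -3.305 1.073
v -3.252 -2.917 0.804
v -4.205 -3.242 1.272
v -3.214 -2.781 0.976
v -4.166 -3.107 1.444
v -3.22 -2.593 1.095
v -4.172 -2.919 1.563
v -3.269 -2.382 1.142
v -4.221 -2.707 1.611
v 0.717 -0.278 3.015
v 0.947 0.237 4.062
v 0.499 1.28 2.296
v 0.73 1.795 3.344
v 2.75 -0.215 2.536
v 2.981 0.3 3.584
v 2.533 1.343 1.818
v 2.763 1.858 2.865
v -0.405 1.475 0.303
v -0.227 2.586 1.398
v -0.57 2.493 -0.702
v -0.392 3.604 0.393
v 0.552 1.476 0.147
v 0.73 2.587 1.242
v 0.387 2.494 -0.858
v 0.565 3.605 0.237
f 2 1 5
f 2 5 3
f 3 5 6
f 3 6 4
f 5 1 7
f 5 7 6
f 6 7 8
f 6 8 4
f 7 1 9
f 7 9 8
f 8 9 10
f 8 10 4
f 9 1 11
f 9 11 10
f 10 11 12
f 10 12 4
f 11 1 13
f 11 13 12
f 12 13 14
f 12 14 4
f 13 1 15
f 13 15 14
f 14 15 16
f 14 16 4
f 15 1 17
f 15 17 16
f 16 17 18
f 16 18 4
f 17 1 19
f 17 19 18
f 18 19 20
f 18 20 4
f 19 1 21
f 19 21 20
f 20 21 22
f 20 22 4
f 21 1 2
f 21 2 22
f 22 2 3
f 22 3 4
f 24 23 27
f 24 27 25
f 25 27 28
f 25 28 26
f 27 23 29
f 27 29 28
f 28 29 30
f 28 30 26
f 29 23 31
f 29 31 30
f 30 31 32
f 30 32 26
f 31 23 33
f 31 33 32
f 32 33 34
f 32 34 26
f 33 23 35
f 33 35 34
f 34 35 36
f 34 36 26
f 35 23 37
f 35 37 36
f 36 37 38
f 36 38 26
f 37 23 39
f 37 39 38
f 38 39 40
f 38 40 26
f 39 23 41
f 39 41 40
f 40 41 42
f 40 42 26
f 41 23 43
f 41 43 42
f 42 43 44
f 42 44 26
f 43 23 45
f 43 45 44
f 44 45 46
f 44 46 26
f 45 23 47
f 45 47 46
f 46 47 48
f 46 48 26
f 47 23 49
f 47 49 48
f 48 49 50
f 48 50 26
f 49 23 51
f 49 51 50
f 50 51 52
f 50 52 26
f 51 23 53
f 51 53 52
f 52 53 54
f 52 54 26
f 53 23 55
f 53 55 54
f 54 55 56
f 54 56 26
f 55 23 24
f 55 24 56
f 56 24 25
f 56 25 26
f 58 60 57
f 61 58 57
f 57 60 59
f 59 61 57
f 58 64 60
f 62 58 61
f 62 64 58
f 60 64 59
f 63 61 59
f 59 64 63
f 63 62 61
f 64 62 63
f 66 68 65
f 69 66 65
f 65 68 67
f 67 69 65
f 66 72 68
f 70 66 69
f 70 72 66
f 68 72 67
f 71 69 67
f 67 72 71
f 71 70 69
f 72 70 71



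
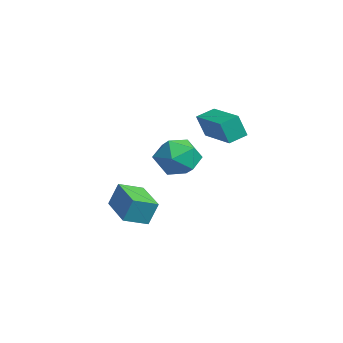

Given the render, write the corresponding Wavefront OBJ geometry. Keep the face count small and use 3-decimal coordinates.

v -1.863 2.713 -0.046
v -1.326 3.213 -0.954
v -1.494 1.007 -0.766
v -0.957 1.507 -1.674
v -0.478 1.561 -0.611
v -0.707 2.615 -0.166
v -2.113 1.605 -1.554
v -2.342 2.659 -1.109
v -1.481 2.528 -1.886
v -0.47 2.5 -1.303
v -2.35 1.72 -0.417
v -1.339 1.692 0.166
v 0.769 2.613 1.052
v 0.775 2.21 2.15
v 0.585 3.459 1.363
v 0.59 3.056 2.461
v 2.69 2.984 1.179
v 2.695 2.581 2.277
v 2.505 3.83 1.49
v 2.511 3.427 2.588
v -2.734 -0.604 -3.778
v -2.587 -0.189 -2.608
v -2.833 0.556 -4.177
v -2.685 0.97 -3.007
v -0.755 -0.53 -4.053
v -0.607 -0.116 -2.883
v -0.853 0.629 -4.452
v -0.706 1.044 -3.282
f 1 12 6
f 1 6 2
f 1 2 8
f 1 8 11
f 1 11 12
f 2 6 10
f 6 12 5
f 12 11 3
f 11 8 7
f 8 2 9
f 4 10 5
f 4 5 3
f 4 3 7
f 4 7 9
f 4 9 10
f 5 10 6
f 3 5 12
f 7 3 11
f 9 7 8
f 10 9 2
f 14 16 13
f 17 14 13
f 13 16 15
f 15 17 13
f 14 20 16
f 18 14 17
f 18 20 14
f 16 20 15
f 19 17 15
f 15 20 19
f 19 18 17
f 20 18 19
f 22 24 21
f 25 22 21
f 21 24 23
f 23 25 21
f 22 28 24
f 26 22 25
f 26 28 22
f 24 28 23
f 27 25 23
f 23 28 27
f 27 26 25
f 28 26 27



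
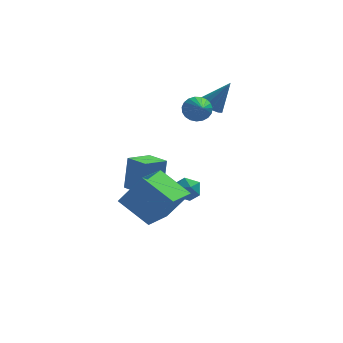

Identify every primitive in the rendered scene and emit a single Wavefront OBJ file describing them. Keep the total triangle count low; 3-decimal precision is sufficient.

v -2.594 0.757 -1.195
v -2.401 1.172 0.546
v -1.546 1.567 -1.504
v -1.353 1.982 0.236
v -1.827 -0.182 -1.056
v -1.634 0.233 0.684
v -0.779 0.628 -1.366
v -0.586 1.043 0.375
v -1.61 -3.329 -1.168
v -2.941 -2.336 -0.186
v -0.708 -1.512 -1.782
v -2.039 -0.519 -0.799
v -0.521 -3.361 0.339
v -1.852 -2.368 1.322
v 0.381 -1.544 -0.274
v -0.95 -0.551 0.708
v -0.085 3.563 -2.698
v 0.36 3.671 -3.34
v 0.62 2.549 -2.38
v 1.065 2.657 -3.022
v 1.099 3.173 -2.427
v 0.663 3.8 -2.624
v 0.317 2.42 -3.096
v -0.119 3.047 -3.293
v 0.608 2.964 -3.586
v 1.092 3.43 -3.172
v -0.112 2.79 -2.548
v 0.372 3.256 -2.134
v 1.612 3.617 2.63
v 2.144 3.268 2.313
v 2.568 3.783 4.05
v 2.198 3.656 2.231
v 2.067 4.031 2.275
v 1.792 4.275 2.432
v 1.459 4.31 2.652
v 1.175 4.125 2.864
v 1.03 3.778 3.002
v 1.07 3.381 3.022
v 1.282 3.058 2.917
v 1.599 2.913 2.721
v 1.92 2.991 2.496
v 0.889 2.22 3.169
v 1.544 2.417 3.422
v 1.031 0.46 4.171
v 1.359 2.524 3.637
v 1.092 2.579 3.771
v 0.79 2.572 3.801
v 0.505 2.503 3.722
v 0.287 2.386 3.547
v 0.172 2.24 3.307
v 0.181 2.091 3.043
v 0.313 1.964 2.801
v 0.544 1.881 2.622
v 0.835 1.857 2.538
v 1.135 1.895 2.564
v 1.392 1.99 2.694
v 1.563 2.125 2.906
v 1.617 2.276 3.164
f 2 4 1
f 5 2 1
f 1 4 3
f 3 5 1
f 2 8 4
f 6 2 5
f 6 8 2
f 4 8 3
f 7 5 3
f 3 8 7
f 7 6 5
f 8 6 7
f 10 12 9
f 13 10 9
f 9 12 11
f 11 13 9
f 10 16 12
f 14 10 13
f 14 16 10
f 12 16 11
f 15 13 11
f 11 16 15
f 15 14 13
f 16 14 15
f 17 28 22
f 17 22 18
f 17 18 24
f 17 24 27
f 17 27 28
f 18 22 26
f 22 28 21
f 28 27 19
f 27 24 23
f 24 18 25
f 20 26 21
f 20 21 19
f 20 19 23
f 20 23 25
f 20 25 26
f 21 26 22
f 19 21 28
f 23 19 27
f 25 23 24
f 26 25 18
f 30 29 32
f 30 32 31
f 32 29 33
f 32 33 31
f 33 29 34
f 33 34 31
f 34 29 35
f 34 35 31
f 35 29 36
f 35 36 31
f 36 29 37
f 36 37 31
f 37 29 38
f 37 38 31
f 38 29 39
f 38 39 31
f 39 29 40
f 39 40 31
f 40 29 41
f 40 41 31
f 41 29 30
f 41 30 31
f 43 42 45
f 43 45 44
f 45 42 46
f 45 46 44
f 46 42 47
f 46 47 44
f 47 42 48
f 47 48 44
f 48 42 49
f 48 49 44
f 49 42 50
f 49 50 44
f 50 42 51
f 50 51 44
f 51 42 52
f 51 52 44
f 52 42 53
f 52 53 44
f 53 42 54
f 53 54 44
f 54 42 55
f 54 55 44
f 55 42 56
f 55 56 44
f 56 42 57
f 56 57 44
f 57 42 58
f 57 58 44
f 58 42 43
f 58 43 44



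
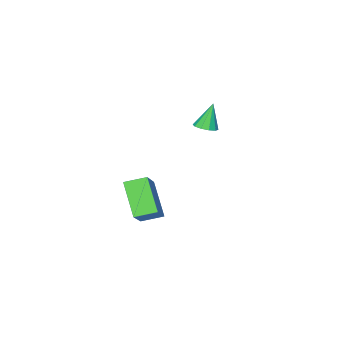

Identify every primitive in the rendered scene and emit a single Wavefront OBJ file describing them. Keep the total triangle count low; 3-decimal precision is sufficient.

v -1.383 -0.657 -1.306
v -0.884 -0.774 -1.137
v -1.797 -0.643 -0.074
v -0.913 -0.442 -1.151
v -1.122 -0.192 -1.224
v -1.43 -0.12 -1.328
v -1.721 -0.253 -1.424
v -1.883 -0.54 -1.475
v -1.854 -0.872 -1.461
v -1.645 -1.122 -1.389
v -1.336 -1.195 -1.284
v -1.046 -1.061 -1.188
v 2.568 0.539 -2.577
v 3.617 1.313 -1.598
v 3.009 1.615 -3.899
v 4.057 2.389 -2.919
v 3.263 -0.069 -2.841
v 4.311 0.705 -1.861
v 3.703 1.007 -4.162
v 4.752 1.781 -3.183
f 2 1 4
f 2 4 3
f 4 1 5
f 4 5 3
f 5 1 6
f 5 6 3
f 6 1 7
f 6 7 3
f 7 1 8
f 7 8 3
f 8 1 9
f 8 9 3
f 9 1 10
f 9 10 3
f 10 1 11
f 10 11 3
f 11 1 12
f 11 12 3
f 12 1 2
f 12 2 3
f 14 16 13
f 17 14 13
f 13 16 15
f 15 17 13
f 14 20 16
f 18 14 17
f 18 20 14
f 16 20 15
f 19 17 15
f 15 20 19
f 19 18 17
f 20 18 19



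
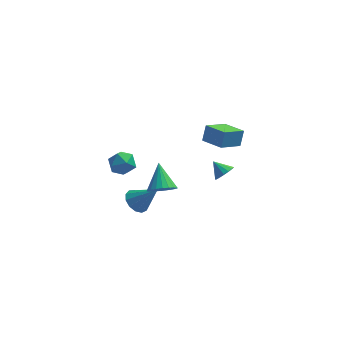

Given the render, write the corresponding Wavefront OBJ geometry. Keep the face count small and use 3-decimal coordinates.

v -4.792 2.911 -3.528
v -4.259 3.222 -4.203
v -3.701 2.018 -3.077
v -3.168 2.329 -3.752
v -3.39 2.878 -3.055
v -4.064 3.43 -3.333
v -3.896 1.81 -3.947
v -4.57 2.362 -4.225
v -3.705 2.542 -4.462
v -3.392 3.202 -3.911
v -4.568 2.038 -3.369
v -4.255 2.698 -2.818
v 1.828 -0.181 -1.97
v 2.047 -0.544 -1.451
v 1.192 0.321 -1.35
v 2.255 -0.267 -1.461
v 2.35 0.033 -1.608
v 2.304 0.275 -1.851
v 2.131 0.395 -2.127
v 1.876 0.361 -2.36
v 1.609 0.182 -2.489
v 1.4 -0.095 -2.478
v 1.306 -0.395 -2.332
v 1.352 -0.638 -2.088
v 1.525 -0.758 -1.813
v 1.779 -0.724 -1.579
v -3.091 -0.461 -4.258
v -2.539 -0.782 -4.804
v -1.909 -0.739 -2.902
v -2.452 -0.317 -4.785
v -2.568 0.102 -4.598
v -2.849 0.343 -4.303
v -3.207 0.328 -3.994
v -3.529 0.063 -3.769
v -3.711 -0.368 -3.699
v -3.696 -0.829 -3.806
v -3.489 -1.172 -4.057
v -3.156 -1.29 -4.372
v -2.802 -1.145 -4.65
v 1.684 2.474 -2.065
v 1.892 2.943 -1.102
v 0.63 3.506 -2.338
v 0.838 3.974 -1.376
v 2.822 3.446 -2.784
v 3.03 3.914 -1.822
v 1.768 4.477 -3.058
v 1.976 4.946 -2.095
v -1.622 -3.895 0.119
v -1.143 -3.402 -0.363
v -1.818 -2.605 1.241
v -1.462 -3.34 -0.491
v -1.809 -3.373 -0.513
v -2.123 -3.497 -0.425
v -2.351 -3.69 -0.244
v -2.453 -3.918 0.001
v -2.411 -4.142 0.265
v -2.233 -4.323 0.505
v -1.949 -4.43 0.678
v -1.608 -4.445 0.754
v -1.27 -4.364 0.72
v -0.993 -4.202 0.583
v -0.824 -3.987 0.365
v -0.794 -3.756 0.105
v -0.906 -3.549 -0.153
f 1 12 6
f 1 6 2
f 1 2 8
f 1 8 11
f 1 11 12
f 2 6 10
f 6 12 5
f 12 11 3
f 11 8 7
f 8 2 9
f 4 10 5
f 4 5 3
f 4 3 7
f 4 7 9
f 4 9 10
f 5 10 6
f 3 5 12
f 7 3 11
f 9 7 8
f 10 9 2
f 14 13 16
f 14 16 15
f 16 13 17
f 16 17 15
f 17 13 18
f 17 18 15
f 18 13 19
f 18 19 15
f 19 13 20
f 19 20 15
f 20 13 21
f 20 21 15
f 21 13 22
f 21 22 15
f 22 13 23
f 22 23 15
f 23 13 24
f 23 24 15
f 24 13 25
f 24 25 15
f 25 13 26
f 25 26 15
f 26 13 14
f 26 14 15
f 28 27 30
f 28 30 29
f 30 27 31
f 30 31 29
f 31 27 32
f 31 32 29
f 32 27 33
f 32 33 29
f 33 27 34
f 33 34 29
f 34 27 35
f 34 35 29
f 35 27 36
f 35 36 29
f 36 27 37
f 36 37 29
f 37 27 38
f 37 38 29
f 38 27 39
f 38 39 29
f 39 27 28
f 39 28 29
f 41 43 40
f 44 41 40
f 40 43 42
f 42 44 40
f 41 47 43
f 45 41 44
f 45 47 41
f 43 47 42
f 46 44 42
f 42 47 46
f 46 45 44
f 47 45 46
f 49 48 51
f 49 51 50
f 51 48 52
f 51 52 50
f 52 48 53
f 52 53 50
f 53 48 54
f 53 54 50
f 54 48 55
f 54 55 50
f 55 48 56
f 55 56 50
f 56 48 57
f 56 57 50
f 57 48 58
f 57 58 50
f 58 48 59
f 58 59 50
f 59 48 60
f 59 60 50
f 60 48 61
f 60 61 50
f 61 48 62
f 61 62 50
f 62 48 63
f 62 63 50
f 63 48 64
f 63 64 50
f 64 48 49
f 64 49 50



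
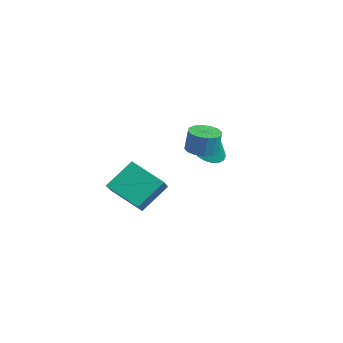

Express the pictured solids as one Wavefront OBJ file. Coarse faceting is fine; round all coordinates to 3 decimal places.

v 0.624 2.73 1.59
v 1.396 2.393 1.198
v 1.256 2.97 2.63
v 1.409 2.795 1.097
v 1.267 3.183 1.094
v 0.997 3.482 1.19
v 0.653 3.632 1.365
v 0.303 3.603 1.584
v 0.017 3.401 1.805
v -0.149 3.067 1.983
v -0.162 2.666 2.084
v -0.019 2.277 2.086
v 0.251 1.978 1.991
v 0.595 1.828 1.816
v 0.944 1.857 1.597
v 1.23 2.059 1.376
v -4.513 0.091 -2.805
v -3.544 -0.755 -1.772
v -4.532 1.668 -1.497
v -3.563 0.823 -0.463
v -2.757 0.917 -3.777
v -1.788 0.072 -2.743
v -2.776 2.495 -2.468
v -1.807 1.649 -1.435
v 2.857 0.786 3.246
v 3.609 0.435 3.217
v 3.714 0.563 4.426
v 2.963 0.914 4.454
v 3.681 0.855 3.167
v 3.786 0.984 4.375
v 3.532 1.257 3.137
v 3.637 1.385 4.346
v 3.202 1.533 3.136
v 3.307 1.661 4.345
v 2.78 1.608 3.165
v 2.885 1.737 4.374
v 2.379 1.464 3.216
v 2.484 1.592 4.424
v 2.106 1.137 3.274
v 2.211 1.265 4.483
v 2.034 0.716 3.325
v 2.139 0.845 4.533
v 2.183 0.315 3.354
v 2.288 0.443 4.563
v 2.513 0.039 3.355
v 2.618 0.167 4.564
v 2.935 -0.037 3.326
v 3.04 0.092 4.535
v 3.336 0.108 3.276
v 3.441 0.236 4.484
f 2 1 4
f 2 4 3
f 4 1 5
f 4 5 3
f 5 1 6
f 5 6 3
f 6 1 7
f 6 7 3
f 7 1 8
f 7 8 3
f 8 1 9
f 8 9 3
f 9 1 10
f 9 10 3
f 10 1 11
f 10 11 3
f 11 1 12
f 11 12 3
f 12 1 13
f 12 13 3
f 13 1 14
f 13 14 3
f 14 1 15
f 14 15 3
f 15 1 16
f 15 16 3
f 16 1 2
f 16 2 3
f 18 20 17
f 21 18 17
f 17 20 19
f 19 21 17
f 18 24 20
f 22 18 21
f 22 24 18
f 20 24 19
f 23 21 19
f 19 24 23
f 23 22 21
f 24 22 23
f 26 25 29
f 26 29 27
f 27 29 30
f 27 30 28
f 29 25 31
f 29 31 30
f 30 31 32
f 30 32 28
f 31 25 33
f 31 33 32
f 32 33 34
f 32 34 28
f 33 25 35
f 33 35 34
f 34 35 36
f 34 36 28
f 35 25 37
f 35 37 36
f 36 37 38
f 36 38 28
f 37 25 39
f 37 39 38
f 38 39 40
f 38 40 28
f 39 25 41
f 39 41 40
f 40 41 42
f 40 42 28
f 41 25 43
f 41 43 42
f 42 43 44
f 42 44 28
f 43 25 45
f 43 45 44
f 44 45 46
f 44 46 28
f 45 25 47
f 45 47 46
f 46 47 48
f 46 48 28
f 47 25 49
f 47 49 48
f 48 49 50
f 48 50 28
f 49 25 26
f 49 26 50
f 50 26 27
f 50 27 28



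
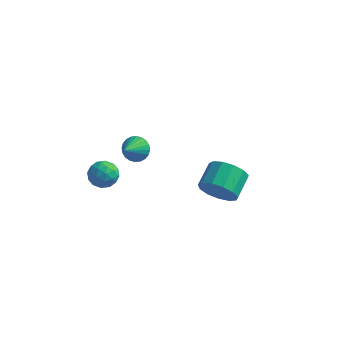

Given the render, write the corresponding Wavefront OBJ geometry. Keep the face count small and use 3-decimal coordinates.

v -2.554 -3.142 -1.702
v -1.996 -3.768 -1.943
v -3.624 -3.892 -2.237
v -3.066 -4.518 -2.478
v -3.229 -4.38 -1.631
v -2.568 -3.917 -1.301
v -3.052 -3.743 -2.879
v -2.391 -3.28 -2.549
v -2.303 -4.139 -2.67
v -2.413 -4.533 -1.899
v -3.207 -3.127 -2.281
v -3.317 -3.521 -1.51
v -2.181 -3.389 -1.776
v -3.439 -4.271 -2.404
v -3.535 -4.19 -1.907
v -3.207 -4.558 -2.048
v -2.517 -3.477 -1.398
v -2.189 -3.845 -1.54
v -2.914 -4.205 -1.357
v -3.431 -3.815 -2.64
v -3.103 -4.183 -2.782
v -2.413 -3.102 -2.132
v -2.085 -3.47 -2.273
v -2.706 -3.455 -2.823
v -2.033 -3.975 -2.344
v -2.662 -4.416 -2.659
v -2.655 -3.961 -2.895
v -2.266 -3.688 -2.7
v -2.098 -4.207 -1.891
v -2.727 -4.648 -2.205
v -2.823 -4.567 -1.708
v -2.434 -4.294 -1.514
v -2.279 -4.425 -2.319
v -2.893 -3.012 -1.975
v -3.522 -3.453 -2.289
v -3.186 -3.366 -2.666
v -2.797 -3.093 -2.472
v -2.958 -3.244 -1.521
v -3.587 -3.685 -1.836
v -3.354 -3.972 -1.48
v -2.965 -3.699 -1.285
v -3.341 -3.235 -1.861
v -3.206 0.86 -3.946
v -2.519 1.08 -3.535
v -3.294 -0.34 -3.154
v -2.749 1.218 -3.353
v -3.048 1.301 -3.261
v -3.371 1.316 -3.273
v -3.669 1.263 -3.388
v -3.897 1.148 -3.588
v -4.019 0.989 -3.842
v -4.017 0.81 -4.112
v -3.892 0.639 -4.357
v -3.662 0.501 -4.539
v -3.363 0.419 -4.631
v -3.04 0.403 -4.619
v -2.742 0.456 -4.504
v -2.515 0.572 -4.304
v -2.392 0.731 -4.05
v -2.394 0.909 -3.78
v 3.471 -3.774 -1.215
v 3.92 -3.378 -2.102
v 3.938 -2.03 -1.492
v 3.489 -2.426 -0.605
v 3.324 -3.335 -2.18
v 3.342 -1.987 -1.57
v 2.775 -3.432 -1.952
v 2.792 -2.083 -1.341
v 2.446 -3.637 -1.489
v 2.464 -2.288 -0.879
v 2.443 -3.885 -0.94
v 2.461 -2.537 -0.33
v 2.767 -4.099 -0.478
v 2.784 -2.75 0.132
v 3.314 -4.209 -0.25
v 3.331 -2.861 0.36
v 3.911 -4.181 -0.329
v 3.928 -2.833 0.282
v 4.368 -4.024 -0.689
v 4.386 -2.676 -0.078
v 4.541 -3.788 -1.216
v 4.559 -2.44 -0.605
v 4.374 -3.547 -1.743
v 4.392 -2.199 -1.132
f 1 38 17
f 38 12 41
f 17 41 6
f 38 41 17
f 1 17 13
f 17 6 18
f 13 18 2
f 17 18 13
f 1 13 22
f 13 2 23
f 22 23 8
f 13 23 22
f 1 22 34
f 22 8 37
f 34 37 11
f 22 37 34
f 1 34 38
f 34 11 42
f 38 42 12
f 34 42 38
f 2 18 29
f 18 6 32
f 29 32 10
f 18 32 29
f 6 41 19
f 41 12 40
f 19 40 5
f 41 40 19
f 12 42 39
f 42 11 35
f 39 35 3
f 42 35 39
f 11 37 36
f 37 8 24
f 36 24 7
f 37 24 36
f 8 23 28
f 23 2 25
f 28 25 9
f 23 25 28
f 4 30 16
f 30 10 31
f 16 31 5
f 30 31 16
f 4 16 14
f 16 5 15
f 14 15 3
f 16 15 14
f 4 14 21
f 14 3 20
f 21 20 7
f 14 20 21
f 4 21 26
f 21 7 27
f 26 27 9
f 21 27 26
f 4 26 30
f 26 9 33
f 30 33 10
f 26 33 30
f 5 31 19
f 31 10 32
f 19 32 6
f 31 32 19
f 3 15 39
f 15 5 40
f 39 40 12
f 15 40 39
f 7 20 36
f 20 3 35
f 36 35 11
f 20 35 36
f 9 27 28
f 27 7 24
f 28 24 8
f 27 24 28
f 10 33 29
f 33 9 25
f 29 25 2
f 33 25 29
f 44 43 46
f 44 46 45
f 46 43 47
f 46 47 45
f 47 43 48
f 47 48 45
f 48 43 49
f 48 49 45
f 49 43 50
f 49 50 45
f 50 43 51
f 50 51 45
f 51 43 52
f 51 52 45
f 52 43 53
f 52 53 45
f 53 43 54
f 53 54 45
f 54 43 55
f 54 55 45
f 55 43 56
f 55 56 45
f 56 43 57
f 56 57 45
f 57 43 58
f 57 58 45
f 58 43 59
f 58 59 45
f 59 43 60
f 59 60 45
f 60 43 44
f 60 44 45
f 62 61 65
f 62 65 63
f 63 65 66
f 63 66 64
f 65 61 67
f 65 67 66
f 66 67 68
f 66 68 64
f 67 61 69
f 67 69 68
f 68 69 70
f 68 70 64
f 69 61 71
f 69 71 70
f 70 71 72
f 70 72 64
f 71 61 73
f 71 73 72
f 72 73 74
f 72 74 64
f 73 61 75
f 73 75 74
f 74 75 76
f 74 76 64
f 75 61 77
f 75 77 76
f 76 77 78
f 76 78 64
f 77 61 79
f 77 79 78
f 78 79 80
f 78 80 64
f 79 61 81
f 79 81 80
f 80 81 82
f 80 82 64
f 81 61 83
f 81 83 82
f 82 83 84
f 82 84 64
f 83 61 62
f 83 62 84
f 84 62 63
f 84 63 64

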